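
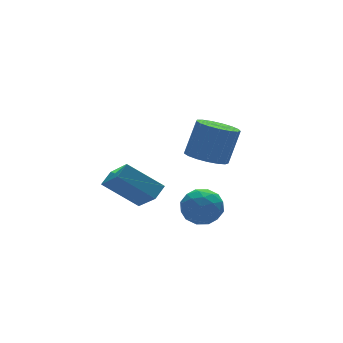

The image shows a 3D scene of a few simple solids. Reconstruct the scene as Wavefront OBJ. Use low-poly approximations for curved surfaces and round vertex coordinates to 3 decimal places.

v 2.955 -2.547 3.179
v 3.536 -1.907 2.835
v 4.225 -1.693 4.396
v 3.645 -2.333 4.741
v 3.179 -1.671 2.96
v 3.869 -1.457 4.522
v 2.772 -1.636 3.136
v 3.461 -1.422 4.697
v 2.406 -1.81 3.321
v 3.096 -1.596 4.882
v 2.166 -2.152 3.474
v 2.856 -1.938 5.035
v 2.107 -2.585 3.559
v 2.797 -2.371 5.12
v 2.242 -3.009 3.558
v 2.932 -2.795 5.119
v 2.541 -3.327 3.469
v 3.23 -3.113 5.031
v 2.934 -3.467 3.315
v 3.624 -3.253 4.876
v 3.332 -3.396 3.129
v 4.022 -3.182 4.69
v 3.644 -3.13 2.955
v 4.334 -2.916 4.516
v 3.798 -2.731 2.832
v 4.488 -2.517 4.393
v 3.759 -2.289 2.789
v 4.449 -2.075 4.35
v 0.75 2.348 -0.283
v 0.791 0.978 0.898
v 1.397 2.699 0.101
v 1.437 1.328 1.282
v 2.003 1.352 -1.482
v 2.043 -0.019 -0.301
v 2.649 1.702 -1.098
v 2.69 0.332 0.083
v 1.551 -3.094 1.285
v 2.023 -2.458 0.767
v 2.657 -4.122 1.033
v 3.129 -3.486 0.515
v 3.048 -3.367 1.45
v 2.364 -2.732 1.606
v 2.316 -3.848 0.194
v 1.632 -3.213 0.35
v 2.496 -2.925 0.092
v 2.948 -2.627 0.868
v 1.732 -3.953 0.932
v 2.184 -3.655 1.708
v 1.689 -2.686 1.048
v 2.991 -3.894 0.752
v 2.943 -3.824 1.302
v 3.22 -3.451 0.997
v 1.89 -2.847 1.541
v 2.168 -2.473 1.236
v 2.77 -3.007 1.638
v 2.512 -4.107 0.564
v 2.79 -3.733 0.259
v 1.46 -3.129 0.803
v 1.737 -2.756 0.498
v 1.91 -3.573 0.162
v 2.245 -2.586 0.347
v 2.895 -3.19 0.199
v 2.417 -3.403 0.01
v 2.015 -3.03 0.102
v 2.511 -2.412 0.803
v 3.161 -3.016 0.655
v 3.114 -2.946 1.205
v 2.712 -2.572 1.296
v 2.789 -2.686 0.407
v 1.519 -3.564 1.145
v 2.169 -4.168 0.997
v 1.968 -4.008 0.504
v 1.566 -3.634 0.595
v 1.785 -3.39 1.601
v 2.435 -3.994 1.453
v 2.665 -3.55 1.698
v 2.263 -3.177 1.79
v 1.891 -3.894 1.393
f 2 1 5
f 2 5 3
f 3 5 6
f 3 6 4
f 5 1 7
f 5 7 6
f 6 7 8
f 6 8 4
f 7 1 9
f 7 9 8
f 8 9 10
f 8 10 4
f 9 1 11
f 9 11 10
f 10 11 12
f 10 12 4
f 11 1 13
f 11 13 12
f 12 13 14
f 12 14 4
f 13 1 15
f 13 15 14
f 14 15 16
f 14 16 4
f 15 1 17
f 15 17 16
f 16 17 18
f 16 18 4
f 17 1 19
f 17 19 18
f 18 19 20
f 18 20 4
f 19 1 21
f 19 21 20
f 20 21 22
f 20 22 4
f 21 1 23
f 21 23 22
f 22 23 24
f 22 24 4
f 23 1 25
f 23 25 24
f 24 25 26
f 24 26 4
f 25 1 27
f 25 27 26
f 26 27 28
f 26 28 4
f 27 1 2
f 27 2 28
f 28 2 3
f 28 3 4
f 30 32 29
f 33 30 29
f 29 32 31
f 31 33 29
f 30 36 32
f 34 30 33
f 34 36 30
f 32 36 31
f 35 33 31
f 31 36 35
f 35 34 33
f 36 34 35
f 37 74 53
f 74 48 77
f 53 77 42
f 74 77 53
f 37 53 49
f 53 42 54
f 49 54 38
f 53 54 49
f 37 49 58
f 49 38 59
f 58 59 44
f 49 59 58
f 37 58 70
f 58 44 73
f 70 73 47
f 58 73 70
f 37 70 74
f 70 47 78
f 74 78 48
f 70 78 74
f 38 54 65
f 54 42 68
f 65 68 46
f 54 68 65
f 42 77 55
f 77 48 76
f 55 76 41
f 77 76 55
f 48 78 75
f 78 47 71
f 75 71 39
f 78 71 75
f 47 73 72
f 73 44 60
f 72 60 43
f 73 60 72
f 44 59 64
f 59 38 61
f 64 61 45
f 59 61 64
f 40 66 52
f 66 46 67
f 52 67 41
f 66 67 52
f 40 52 50
f 52 41 51
f 50 51 39
f 52 51 50
f 40 50 57
f 50 39 56
f 57 56 43
f 50 56 57
f 40 57 62
f 57 43 63
f 62 63 45
f 57 63 62
f 40 62 66
f 62 45 69
f 66 69 46
f 62 69 66
f 41 67 55
f 67 46 68
f 55 68 42
f 67 68 55
f 39 51 75
f 51 41 76
f 75 76 48
f 51 76 75
f 43 56 72
f 56 39 71
f 72 71 47
f 56 71 72
f 45 63 64
f 63 43 60
f 64 60 44
f 63 60 64
f 46 69 65
f 69 45 61
f 65 61 38
f 69 61 65



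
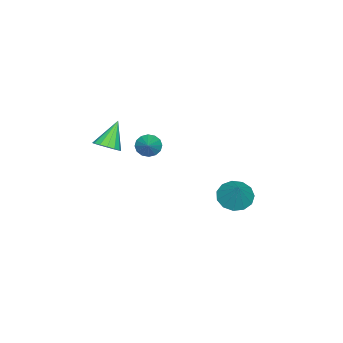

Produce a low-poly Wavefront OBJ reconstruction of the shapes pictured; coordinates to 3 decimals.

v 4.051 -1.346 2.86
v 4.529 -1.062 3.234
v 3.089 -1.254 4.02
v 4.367 -0.797 3.079
v 4.121 -0.68 2.865
v 3.855 -0.741 2.65
v 3.643 -0.964 2.491
v 3.54 -1.29 2.431
v 3.573 -1.63 2.486
v 3.735 -1.895 2.641
v 3.982 -2.012 2.855
v 4.247 -1.951 3.07
v 4.46 -1.728 3.229
v 4.563 -1.402 3.289
v -1.837 2.34 -3.049
v -1.24 1.664 -3.167
v -1.003 2.86 -1.811
v -1.069 2.057 -3.447
v -1.142 2.541 -3.601
v -1.435 2.961 -3.58
v -1.856 3.184 -3.39
v -2.271 3.139 -3.092
v -2.548 2.84 -2.78
v -2.599 2.383 -2.553
v -2.408 1.912 -2.484
v -2.036 1.577 -2.595
v -1.6 1.485 -2.849
v 0.909 -0.836 1.211
v 1.299 -1.242 0.93
v 1.811 -0.424 1.869
v 1.311 -0.973 0.746
v 1.214 -0.667 0.687
v 1.036 -0.406 0.768
v 0.824 -0.261 0.968
v 0.635 -0.269 1.233
v 0.518 -0.429 1.493
v 0.507 -0.698 1.676
v 0.603 -1.004 1.736
v 0.781 -1.265 1.654
v 0.993 -1.411 1.454
v 1.183 -1.402 1.189
f 2 1 4
f 2 4 3
f 4 1 5
f 4 5 3
f 5 1 6
f 5 6 3
f 6 1 7
f 6 7 3
f 7 1 8
f 7 8 3
f 8 1 9
f 8 9 3
f 9 1 10
f 9 10 3
f 10 1 11
f 10 11 3
f 11 1 12
f 11 12 3
f 12 1 13
f 12 13 3
f 13 1 14
f 13 14 3
f 14 1 2
f 14 2 3
f 16 15 18
f 16 18 17
f 18 15 19
f 18 19 17
f 19 15 20
f 19 20 17
f 20 15 21
f 20 21 17
f 21 15 22
f 21 22 17
f 22 15 23
f 22 23 17
f 23 15 24
f 23 24 17
f 24 15 25
f 24 25 17
f 25 15 26
f 25 26 17
f 26 15 27
f 26 27 17
f 27 15 16
f 27 16 17
f 29 28 31
f 29 31 30
f 31 28 32
f 31 32 30
f 32 28 33
f 32 33 30
f 33 28 34
f 33 34 30
f 34 28 35
f 34 35 30
f 35 28 36
f 35 36 30
f 36 28 37
f 36 37 30
f 37 28 38
f 37 38 30
f 38 28 39
f 38 39 30
f 39 28 40
f 39 40 30
f 40 28 41
f 40 41 30
f 41 28 29
f 41 29 30



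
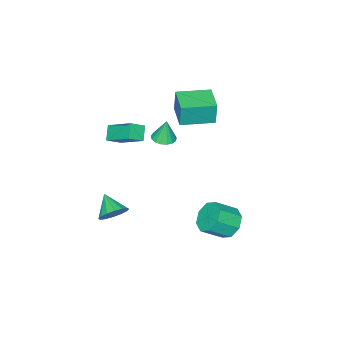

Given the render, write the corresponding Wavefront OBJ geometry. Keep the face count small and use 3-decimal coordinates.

v 0.675 2.03 -2.605
v 1.297 2.635 -2.879
v 2.228 2.035 -2.089
v 1.605 1.43 -1.815
v 0.952 2.846 -2.312
v 1.883 2.246 -1.522
v 0.444 2.579 -1.917
v 1.375 1.979 -1.127
v 0.072 1.991 -1.924
v 1.002 1.391 -1.135
v 0.052 1.425 -2.331
v 0.983 0.825 -1.541
v 0.397 1.214 -2.898
v 1.328 0.614 -2.108
v 0.905 1.481 -3.293
v 1.836 0.881 -2.503
v 1.278 2.069 -3.285
v 2.208 1.469 -2.496
v 3.614 -3.13 3.834
v 3.631 -1.678 4.775
v 2.917 -2.832 3.386
v 2.935 -1.38 4.327
v 4.145 -2.76 3.253
v 4.163 -1.308 4.194
v 3.449 -2.462 2.805
v 3.466 -1.01 3.746
v -0.83 -3.535 -0.106
v -0.462 -3 -0.123
v -0.93 -3.425 1.166
v -0.752 -2.892 -0.155
v -1.06 -2.931 -0.176
v -1.315 -3.109 -0.181
v -1.459 -3.384 -0.168
v -1.46 -3.694 -0.141
v -1.316 -3.968 -0.106
v -1.06 -4.142 -0.071
v -0.752 -4.177 -0.044
v -0.462 -4.066 -0.031
v -0.257 -3.832 -0.035
v -0.182 -3.531 -0.055
v -0.256 -3.231 -0.087
v 3.899 -2.615 -2.453
v 4.596 -2.986 -2.58
v 3.501 -3.605 -1.747
v 4.654 -2.763 -2.236
v 4.51 -2.501 -1.949
v 4.202 -2.27 -1.798
v 3.813 -2.13 -1.822
v 3.447 -2.121 -2.015
v 3.202 -2.244 -2.326
v 3.144 -2.466 -2.67
v 3.288 -2.728 -2.957
v 3.596 -2.96 -3.108
v 3.985 -3.099 -3.084
v 4.351 -3.108 -2.891
v -0.196 -2.293 3.195
v -0.211 -2.217 4.483
v -1.572 -1.199 3.115
v -1.587 -1.122 4.402
v 0.727 -1.138 3.138
v 0.712 -1.061 4.425
v -0.649 -0.043 3.057
v -0.664 0.033 4.345
f 2 1 5
f 2 5 3
f 3 5 6
f 3 6 4
f 5 1 7
f 5 7 6
f 6 7 8
f 6 8 4
f 7 1 9
f 7 9 8
f 8 9 10
f 8 10 4
f 9 1 11
f 9 11 10
f 10 11 12
f 10 12 4
f 11 1 13
f 11 13 12
f 12 13 14
f 12 14 4
f 13 1 15
f 13 15 14
f 14 15 16
f 14 16 4
f 15 1 17
f 15 17 16
f 16 17 18
f 16 18 4
f 17 1 2
f 17 2 18
f 18 2 3
f 18 3 4
f 20 22 19
f 23 20 19
f 19 22 21
f 21 23 19
f 20 26 22
f 24 20 23
f 24 26 20
f 22 26 21
f 25 23 21
f 21 26 25
f 25 24 23
f 26 24 25
f 28 27 30
f 28 30 29
f 30 27 31
f 30 31 29
f 31 27 32
f 31 32 29
f 32 27 33
f 32 33 29
f 33 27 34
f 33 34 29
f 34 27 35
f 34 35 29
f 35 27 36
f 35 36 29
f 36 27 37
f 36 37 29
f 37 27 38
f 37 38 29
f 38 27 39
f 38 39 29
f 39 27 40
f 39 40 29
f 40 27 41
f 40 41 29
f 41 27 28
f 41 28 29
f 43 42 45
f 43 45 44
f 45 42 46
f 45 46 44
f 46 42 47
f 46 47 44
f 47 42 48
f 47 48 44
f 48 42 49
f 48 49 44
f 49 42 50
f 49 50 44
f 50 42 51
f 50 51 44
f 51 42 52
f 51 52 44
f 52 42 53
f 52 53 44
f 53 42 54
f 53 54 44
f 54 42 55
f 54 55 44
f 55 42 43
f 55 43 44
f 57 59 56
f 60 57 56
f 56 59 58
f 58 60 56
f 57 63 59
f 61 57 60
f 61 63 57
f 59 63 58
f 62 60 58
f 58 63 62
f 62 61 60
f 63 61 62



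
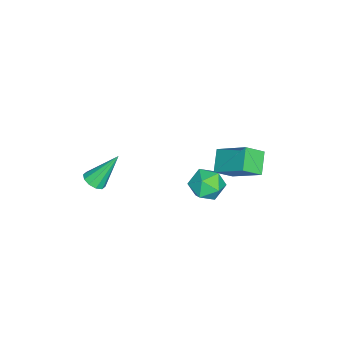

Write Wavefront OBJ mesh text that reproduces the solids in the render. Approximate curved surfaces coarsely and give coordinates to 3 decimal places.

v 3.415 -2.442 2.969
v 3.994 -2.172 3.005
v 2.825 -1.398 4.631
v 3.766 -1.941 2.779
v 3.403 -1.902 2.625
v 3.045 -2.069 2.603
v 2.829 -2.379 2.721
v 2.836 -2.713 2.933
v 3.065 -2.943 3.159
v 3.428 -2.982 3.312
v 3.785 -2.815 3.335
v 4.002 -2.505 3.217
v -0.499 2.531 3.027
v 0.105 4.112 4.218
v -1.113 3.319 2.292
v -0.509 4.9 3.483
v 0.589 2.68 2.277
v 1.193 4.261 3.468
v -0.025 3.468 1.542
v 0.579 5.049 2.733
v 3.367 3.468 3.124
v 3.903 2.871 3.683
v 2.077 3.089 3.957
v 2.613 2.492 4.516
v 2.737 3.461 4.575
v 3.535 3.694 4.06
v 2.445 2.266 3.58
v 3.243 2.499 3.065
v 3.333 2.128 3.965
v 3.514 2.867 4.58
v 2.466 3.093 3.06
v 2.647 3.832 3.675
f 2 1 4
f 2 4 3
f 4 1 5
f 4 5 3
f 5 1 6
f 5 6 3
f 6 1 7
f 6 7 3
f 7 1 8
f 7 8 3
f 8 1 9
f 8 9 3
f 9 1 10
f 9 10 3
f 10 1 11
f 10 11 3
f 11 1 12
f 11 12 3
f 12 1 2
f 12 2 3
f 14 16 13
f 17 14 13
f 13 16 15
f 15 17 13
f 14 20 16
f 18 14 17
f 18 20 14
f 16 20 15
f 19 17 15
f 15 20 19
f 19 18 17
f 20 18 19
f 21 32 26
f 21 26 22
f 21 22 28
f 21 28 31
f 21 31 32
f 22 26 30
f 26 32 25
f 32 31 23
f 31 28 27
f 28 22 29
f 24 30 25
f 24 25 23
f 24 23 27
f 24 27 29
f 24 29 30
f 25 30 26
f 23 25 32
f 27 23 31
f 29 27 28
f 30 29 22



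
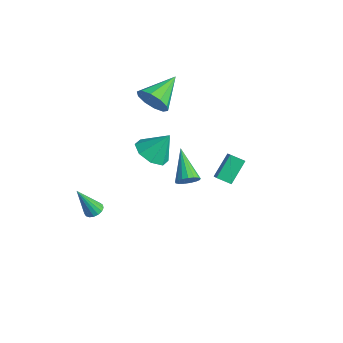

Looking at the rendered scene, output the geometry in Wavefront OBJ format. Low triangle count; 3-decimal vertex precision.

v -2.934 0.224 2.858
v -2.647 0.708 1.996
v -3.586 2.076 3.682
v -3.252 0.526 1.926
v -3.737 0.228 2.213
v -3.914 -0.072 2.746
v -3.717 -0.258 3.321
v -3.221 -0.261 3.72
v -2.615 -0.079 3.79
v -2.131 0.219 3.503
v -1.953 0.519 2.97
v -2.15 0.706 2.394
v -1.878 -0.49 -0.345
v -0.975 -1.095 -0.265
v -1.422 0.37 1.025
v -0.862 -0.413 -0.731
v -1.344 0.225 -0.971
v -2.138 0.444 -0.844
v -2.781 0.116 -0.424
v -2.894 -0.567 0.042
v -2.413 -1.204 0.282
v -1.618 -1.423 0.154
v 2.973 -1.288 1.253
v 3.301 -1.475 1.794
v 1.367 -0.712 2.427
v 3.383 -1.172 1.758
v 3.37 -0.896 1.605
v 3.267 -0.709 1.372
v 3.096 -0.655 1.112
v 2.897 -0.746 0.884
v 2.716 -0.961 0.741
v 2.593 -1.25 0.715
v 2.557 -1.549 0.812
v 2.616 -1.787 1.011
v 2.758 -1.911 1.265
v 2.948 -1.892 1.516
v 3.144 -1.735 1.707
v -3.075 -3.426 -4.781
v -2.741 -3.019 -4.538
v -3.365 -4.274 -2.959
v -2.996 -2.91 -4.528
v -3.269 -2.919 -4.576
v -3.498 -3.045 -4.671
v -3.63 -3.258 -4.791
v -3.635 -3.509 -4.909
v -3.511 -3.741 -4.997
v -3.287 -3.901 -5.036
v -3.015 -3.953 -5.016
v -2.757 -3.883 -4.943
v -2.571 -3.709 -4.832
v -2.501 -3.47 -4.71
v -2.562 -3.221 -4.603
v 0.246 2.259 -2.195
v -0.156 3.395 -1.054
v -0.568 2.619 -2.841
v -0.97 3.756 -1.7
v 0.81 2.844 -2.58
v 0.408 3.981 -1.439
v -0.004 3.205 -3.226
v -0.406 4.341 -2.085
f 2 1 4
f 2 4 3
f 4 1 5
f 4 5 3
f 5 1 6
f 5 6 3
f 6 1 7
f 6 7 3
f 7 1 8
f 7 8 3
f 8 1 9
f 8 9 3
f 9 1 10
f 9 10 3
f 10 1 11
f 10 11 3
f 11 1 12
f 11 12 3
f 12 1 2
f 12 2 3
f 14 13 16
f 14 16 15
f 16 13 17
f 16 17 15
f 17 13 18
f 17 18 15
f 18 13 19
f 18 19 15
f 19 13 20
f 19 20 15
f 20 13 21
f 20 21 15
f 21 13 22
f 21 22 15
f 22 13 14
f 22 14 15
f 24 23 26
f 24 26 25
f 26 23 27
f 26 27 25
f 27 23 28
f 27 28 25
f 28 23 29
f 28 29 25
f 29 23 30
f 29 30 25
f 30 23 31
f 30 31 25
f 31 23 32
f 31 32 25
f 32 23 33
f 32 33 25
f 33 23 34
f 33 34 25
f 34 23 35
f 34 35 25
f 35 23 36
f 35 36 25
f 36 23 37
f 36 37 25
f 37 23 24
f 37 24 25
f 39 38 41
f 39 41 40
f 41 38 42
f 41 42 40
f 42 38 43
f 42 43 40
f 43 38 44
f 43 44 40
f 44 38 45
f 44 45 40
f 45 38 46
f 45 46 40
f 46 38 47
f 46 47 40
f 47 38 48
f 47 48 40
f 48 38 49
f 48 49 40
f 49 38 50
f 49 50 40
f 50 38 51
f 50 51 40
f 51 38 52
f 51 52 40
f 52 38 39
f 52 39 40
f 54 56 53
f 57 54 53
f 53 56 55
f 55 57 53
f 54 60 56
f 58 54 57
f 58 60 54
f 56 60 55
f 59 57 55
f 55 60 59
f 59 58 57
f 60 58 59



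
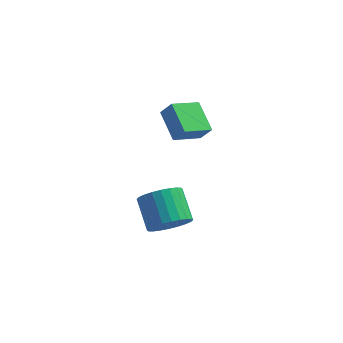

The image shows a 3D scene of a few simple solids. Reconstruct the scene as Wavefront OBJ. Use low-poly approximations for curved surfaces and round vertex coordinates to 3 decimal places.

v 3.585 -3.885 -0.532
v 4.083 -3.145 -1.027
v 3.352 -1.995 -0.043
v 2.855 -2.735 0.452
v 3.749 -3.172 -1.243
v 3.019 -2.023 -0.259
v 3.391 -3.308 -1.35
v 2.66 -2.158 -0.367
v 3.062 -3.531 -1.333
v 2.332 -2.382 -0.35
v 2.813 -3.809 -1.194
v 2.083 -2.66 -0.21
v 2.682 -4.098 -0.954
v 1.951 -2.948 0.03
v 2.688 -4.354 -0.65
v 1.957 -3.205 0.334
v 2.83 -4.539 -0.328
v 2.1 -3.39 0.656
v 3.088 -4.625 -0.037
v 2.357 -3.475 0.947
v 3.421 -4.597 0.179
v 2.691 -3.448 1.163
v 3.78 -4.462 0.287
v 3.049 -3.312 1.27
v 4.108 -4.238 0.27
v 3.378 -3.089 1.253
v 4.357 -3.96 0.13
v 3.627 -2.811 1.114
v 4.489 -3.672 -0.11
v 3.758 -2.522 0.874
v 4.483 -3.415 -0.414
v 3.752 -2.266 0.57
v 4.34 -3.23 -0.736
v 3.61 -2.081 0.248
v 1.849 1.62 2.309
v 2.394 1.507 3.079
v 2.855 2.705 1.755
v 3.401 2.592 2.525
v 2.719 0.408 1.515
v 3.265 0.295 2.285
v 3.726 1.493 0.961
v 4.271 1.38 1.731
f 2 1 5
f 2 5 3
f 3 5 6
f 3 6 4
f 5 1 7
f 5 7 6
f 6 7 8
f 6 8 4
f 7 1 9
f 7 9 8
f 8 9 10
f 8 10 4
f 9 1 11
f 9 11 10
f 10 11 12
f 10 12 4
f 11 1 13
f 11 13 12
f 12 13 14
f 12 14 4
f 13 1 15
f 13 15 14
f 14 15 16
f 14 16 4
f 15 1 17
f 15 17 16
f 16 17 18
f 16 18 4
f 17 1 19
f 17 19 18
f 18 19 20
f 18 20 4
f 19 1 21
f 19 21 20
f 20 21 22
f 20 22 4
f 21 1 23
f 21 23 22
f 22 23 24
f 22 24 4
f 23 1 25
f 23 25 24
f 24 25 26
f 24 26 4
f 25 1 27
f 25 27 26
f 26 27 28
f 26 28 4
f 27 1 29
f 27 29 28
f 28 29 30
f 28 30 4
f 29 1 31
f 29 31 30
f 30 31 32
f 30 32 4
f 31 1 33
f 31 33 32
f 32 33 34
f 32 34 4
f 33 1 2
f 33 2 34
f 34 2 3
f 34 3 4
f 36 38 35
f 39 36 35
f 35 38 37
f 37 39 35
f 36 42 38
f 40 36 39
f 40 42 36
f 38 42 37
f 41 39 37
f 37 42 41
f 41 40 39
f 42 40 41



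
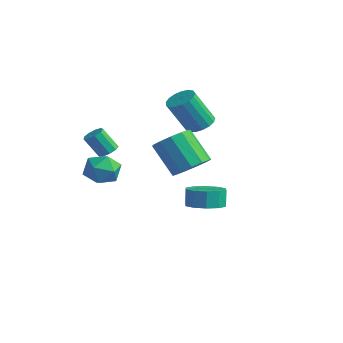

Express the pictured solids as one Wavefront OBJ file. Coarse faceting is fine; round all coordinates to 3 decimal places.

v 0.808 0.335 1.891
v 1.482 0.864 2.516
v 0.166 0.653 4.113
v -0.508 0.125 3.489
v 1.121 1.273 2.273
v -0.194 1.063 3.87
v 0.661 1.385 1.909
v -0.654 1.175 3.506
v 0.248 1.163 1.539
v -1.068 0.953 3.136
v 0.012 0.679 1.281
v -1.304 0.469 2.879
v 0.029 0.085 1.217
v -1.287 -0.125 2.815
v 0.293 -0.429 1.367
v -1.022 -0.639 2.965
v 0.721 -0.701 1.683
v -0.595 -0.911 3.281
v 1.176 -0.643 2.066
v -0.139 -0.854 3.663
v 1.514 -0.276 2.393
v 0.199 -0.486 3.99
v 1.628 0.286 2.561
v 0.313 0.076 4.158
v -2.382 3.879 -3.15
v -1.564 3.25 -2.831
v -1.8 3.471 -1.79
v -2.618 4.101 -2.11
v -1.329 3.87 -2.91
v -1.565 4.091 -1.869
v -1.496 4.493 -3.08
v -1.732 4.714 -2.039
v -2.002 4.882 -3.278
v -2.237 5.103 -2.237
v -2.652 4.888 -3.426
v -2.888 5.109 -2.385
v -3.2 4.509 -3.47
v -3.436 4.73 -2.429
v -3.435 3.889 -3.391
v -3.671 4.11 -2.35
v -3.268 3.266 -3.221
v -3.504 3.487 -2.18
v -2.763 2.877 -3.023
v -2.998 3.098 -1.982
v -2.112 2.871 -2.875
v -2.348 3.092 -1.834
v -3.704 -1.265 1.825
v -3.411 -0.873 2.136
v -3.942 -1.404 3.306
v -4.236 -1.795 2.995
v -3.768 -0.729 2.039
v -4.299 -1.26 3.209
v -4.095 -0.836 1.842
v -4.626 -1.367 3.012
v -4.24 -1.144 1.637
v -4.771 -1.675 2.807
v -4.134 -1.508 1.52
v -4.665 -2.038 2.69
v -3.827 -1.758 1.546
v -4.358 -2.289 2.715
v -3.463 -1.777 1.702
v -3.994 -2.308 2.872
v -3.212 -1.557 1.916
v -3.743 -2.088 3.086
v -3.191 -1.2 2.088
v -3.722 -1.73 3.257
v -4.978 -1.493 0.281
v -4.576 -0.829 1.006
v -3.404 -2.111 -0.026
v -3.002 -1.447 0.699
v -3.619 -2.257 1.004
v -4.592 -1.875 1.193
v -3.388 -1.065 -0.213
v -4.361 -0.683 -0.024
v -3.594 -0.565 0.701
v -3.736 -1.301 1.453
v -4.244 -1.639 -0.473
v -4.386 -2.375 0.279
v -2.906 3.955 2.533
v -2.412 4.508 2.928
v -2.84 3.539 4.822
v -3.334 2.985 4.427
v -2.775 4.681 2.934
v -3.203 3.712 4.828
v -3.168 4.688 2.849
v -3.596 3.718 4.743
v -3.501 4.526 2.691
v -3.928 3.557 4.585
v -3.698 4.234 2.497
v -4.125 3.265 4.391
v -3.713 3.878 2.312
v -4.14 2.909 4.206
v -3.543 3.539 2.177
v -3.971 2.57 4.071
v -3.228 3.296 2.123
v -3.656 2.327 4.017
v -2.839 3.203 2.164
v -3.266 2.234 4.058
v -2.465 3.283 2.289
v -2.893 2.314 4.183
v -2.192 3.516 2.47
v -2.62 2.547 4.364
v -2.083 3.85 2.665
v -2.511 2.881 4.559
v -2.163 4.208 2.831
v -2.59 3.239 4.724
f 2 1 5
f 2 5 3
f 3 5 6
f 3 6 4
f 5 1 7
f 5 7 6
f 6 7 8
f 6 8 4
f 7 1 9
f 7 9 8
f 8 9 10
f 8 10 4
f 9 1 11
f 9 11 10
f 10 11 12
f 10 12 4
f 11 1 13
f 11 13 12
f 12 13 14
f 12 14 4
f 13 1 15
f 13 15 14
f 14 15 16
f 14 16 4
f 15 1 17
f 15 17 16
f 16 17 18
f 16 18 4
f 17 1 19
f 17 19 18
f 18 19 20
f 18 20 4
f 19 1 21
f 19 21 20
f 20 21 22
f 20 22 4
f 21 1 23
f 21 23 22
f 22 23 24
f 22 24 4
f 23 1 2
f 23 2 24
f 24 2 3
f 24 3 4
f 26 25 29
f 26 29 27
f 27 29 30
f 27 30 28
f 29 25 31
f 29 31 30
f 30 31 32
f 30 32 28
f 31 25 33
f 31 33 32
f 32 33 34
f 32 34 28
f 33 25 35
f 33 35 34
f 34 35 36
f 34 36 28
f 35 25 37
f 35 37 36
f 36 37 38
f 36 38 28
f 37 25 39
f 37 39 38
f 38 39 40
f 38 40 28
f 39 25 41
f 39 41 40
f 40 41 42
f 40 42 28
f 41 25 43
f 41 43 42
f 42 43 44
f 42 44 28
f 43 25 45
f 43 45 44
f 44 45 46
f 44 46 28
f 45 25 26
f 45 26 46
f 46 26 27
f 46 27 28
f 48 47 51
f 48 51 49
f 49 51 52
f 49 52 50
f 51 47 53
f 51 53 52
f 52 53 54
f 52 54 50
f 53 47 55
f 53 55 54
f 54 55 56
f 54 56 50
f 55 47 57
f 55 57 56
f 56 57 58
f 56 58 50
f 57 47 59
f 57 59 58
f 58 59 60
f 58 60 50
f 59 47 61
f 59 61 60
f 60 61 62
f 60 62 50
f 61 47 63
f 61 63 62
f 62 63 64
f 62 64 50
f 63 47 65
f 63 65 64
f 64 65 66
f 64 66 50
f 65 47 48
f 65 48 66
f 66 48 49
f 66 49 50
f 67 78 72
f 67 72 68
f 67 68 74
f 67 74 77
f 67 77 78
f 68 72 76
f 72 78 71
f 78 77 69
f 77 74 73
f 74 68 75
f 70 76 71
f 70 71 69
f 70 69 73
f 70 73 75
f 70 75 76
f 71 76 72
f 69 71 78
f 73 69 77
f 75 73 74
f 76 75 68
f 80 79 83
f 80 83 81
f 81 83 84
f 81 84 82
f 83 79 85
f 83 85 84
f 84 85 86
f 84 86 82
f 85 79 87
f 85 87 86
f 86 87 88
f 86 88 82
f 87 79 89
f 87 89 88
f 88 89 90
f 88 90 82
f 89 79 91
f 89 91 90
f 90 91 92
f 90 92 82
f 91 79 93
f 91 93 92
f 92 93 94
f 92 94 82
f 93 79 95
f 93 95 94
f 94 95 96
f 94 96 82
f 95 79 97
f 95 97 96
f 96 97 98
f 96 98 82
f 97 79 99
f 97 99 98
f 98 99 100
f 98 100 82
f 99 79 101
f 99 101 100
f 100 101 102
f 100 102 82
f 101 79 103
f 101 103 102
f 102 103 104
f 102 104 82
f 103 79 105
f 103 105 104
f 104 105 106
f 104 106 82
f 105 79 80
f 105 80 106
f 106 80 81
f 106 81 82



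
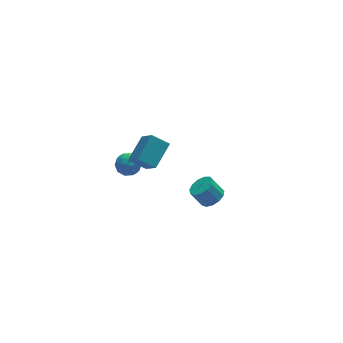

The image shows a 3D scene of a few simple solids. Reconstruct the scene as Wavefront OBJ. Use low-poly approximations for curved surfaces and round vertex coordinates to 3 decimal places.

v -2.908 1.65 -0.577
v -2.208 2.002 -0.734
v -2.312 0.818 0.214
v -1.612 1.17 0.057
v -2.168 1.558 0.48
v -2.537 2.072 -0.009
v -1.983 0.748 -0.511
v -2.352 1.262 -1
v -1.637 1.444 -0.693
v -1.751 1.945 -0.081
v -2.769 0.875 -0.439
v -2.883 1.376 0.173
v -2.61 1.899 -0.725
v -1.91 0.921 0.205
v -2.237 1.149 0.454
v -1.825 1.356 0.361
v -2.803 1.94 -0.299
v -2.392 2.147 -0.391
v -2.369 1.886 0.322
v -2.128 0.673 -0.129
v -1.717 0.88 -0.221
v -2.695 1.464 -0.881
v -2.283 1.671 -0.974
v -2.151 0.934 -0.842
v -1.863 1.778 -0.793
v -1.513 1.289 -0.328
v -1.731 1.041 -0.662
v -1.947 1.343 -0.949
v -1.93 2.072 -0.434
v -1.58 1.584 0.031
v -1.907 1.812 0.28
v -2.123 2.114 -0.007
v -1.594 1.745 -0.409
v -2.94 1.236 -0.551
v -2.59 0.748 -0.086
v -2.397 0.706 -0.513
v -2.613 1.008 -0.8
v -3.007 1.531 -0.192
v -2.657 1.042 0.273
v -2.573 1.477 0.429
v -2.789 1.779 0.142
v -2.926 1.075 -0.111
v -2.034 -2.839 3.815
v -2.879 -2.322 4.379
v -2.18 -1.578 2.441
v -3.025 -1.061 3.005
v -0.915 -1.859 4.595
v -1.76 -1.342 5.159
v -1.061 -0.598 3.221
v -1.906 -0.081 3.785
v 2.257 -0.037 -3.63
v 2.935 -0.082 -3.208
v 2.361 0.292 -2.247
v 1.683 0.337 -2.67
v 2.919 0.335 -3.38
v 2.346 0.709 -2.419
v 2.693 0.633 -3.631
v 2.12 1.007 -2.67
v 2.329 0.719 -3.882
v 1.755 1.093 -2.921
v 1.942 0.565 -4.053
v 1.368 0.939 -3.092
v 1.654 0.219 -4.09
v 1.081 0.593 -3.129
v 1.558 -0.207 -3.981
v 0.985 0.167 -3.02
v 1.684 -0.58 -3.761
v 1.11 -0.206 -2.8
v 1.992 -0.78 -3.5
v 1.418 -0.406 -2.539
v 2.384 -0.745 -3.28
v 1.81 -0.371 -2.319
v 2.735 -0.484 -3.171
v 2.161 -0.11 -2.21
f 1 38 17
f 38 12 41
f 17 41 6
f 38 41 17
f 1 17 13
f 17 6 18
f 13 18 2
f 17 18 13
f 1 13 22
f 13 2 23
f 22 23 8
f 13 23 22
f 1 22 34
f 22 8 37
f 34 37 11
f 22 37 34
f 1 34 38
f 34 11 42
f 38 42 12
f 34 42 38
f 2 18 29
f 18 6 32
f 29 32 10
f 18 32 29
f 6 41 19
f 41 12 40
f 19 40 5
f 41 40 19
f 12 42 39
f 42 11 35
f 39 35 3
f 42 35 39
f 11 37 36
f 37 8 24
f 36 24 7
f 37 24 36
f 8 23 28
f 23 2 25
f 28 25 9
f 23 25 28
f 4 30 16
f 30 10 31
f 16 31 5
f 30 31 16
f 4 16 14
f 16 5 15
f 14 15 3
f 16 15 14
f 4 14 21
f 14 3 20
f 21 20 7
f 14 20 21
f 4 21 26
f 21 7 27
f 26 27 9
f 21 27 26
f 4 26 30
f 26 9 33
f 30 33 10
f 26 33 30
f 5 31 19
f 31 10 32
f 19 32 6
f 31 32 19
f 3 15 39
f 15 5 40
f 39 40 12
f 15 40 39
f 7 20 36
f 20 3 35
f 36 35 11
f 20 35 36
f 9 27 28
f 27 7 24
f 28 24 8
f 27 24 28
f 10 33 29
f 33 9 25
f 29 25 2
f 33 25 29
f 44 46 43
f 47 44 43
f 43 46 45
f 45 47 43
f 44 50 46
f 48 44 47
f 48 50 44
f 46 50 45
f 49 47 45
f 45 50 49
f 49 48 47
f 50 48 49
f 52 51 55
f 52 55 53
f 53 55 56
f 53 56 54
f 55 51 57
f 55 57 56
f 56 57 58
f 56 58 54
f 57 51 59
f 57 59 58
f 58 59 60
f 58 60 54
f 59 51 61
f 59 61 60
f 60 61 62
f 60 62 54
f 61 51 63
f 61 63 62
f 62 63 64
f 62 64 54
f 63 51 65
f 63 65 64
f 64 65 66
f 64 66 54
f 65 51 67
f 65 67 66
f 66 67 68
f 66 68 54
f 67 51 69
f 67 69 68
f 68 69 70
f 68 70 54
f 69 51 71
f 69 71 70
f 70 71 72
f 70 72 54
f 71 51 73
f 71 73 72
f 72 73 74
f 72 74 54
f 73 51 52
f 73 52 74
f 74 52 53
f 74 53 54



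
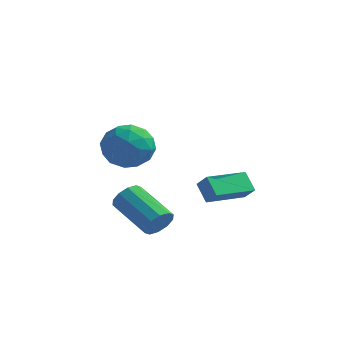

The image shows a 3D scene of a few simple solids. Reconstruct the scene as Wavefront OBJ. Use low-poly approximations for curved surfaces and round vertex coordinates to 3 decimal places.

v 3.145 -0.151 -3.698
v 2.548 0.215 -2.97
v 3.972 1.518 -3.86
v 3.375 1.885 -3.133
v 3.685 -0.365 -3.147
v 3.088 0.002 -2.42
v 4.512 1.305 -3.31
v 3.915 1.671 -2.582
v 3.078 -3.764 -3.486
v 3.285 -4.07 -2.915
v 1.628 -3.522 -2.022
v 1.422 -3.216 -2.594
v 3.421 -3.673 -2.906
v 1.765 -3.124 -2.014
v 3.427 -3.31 -3.119
v 1.77 -2.762 -2.226
v 3.299 -3.121 -3.472
v 1.643 -2.573 -2.579
v 3.087 -3.178 -3.83
v 1.431 -2.629 -2.938
v 2.872 -3.458 -4.058
v 1.215 -2.91 -3.165
v 2.735 -3.856 -4.066
v 1.079 -3.307 -3.174
v 2.73 -4.218 -3.854
v 1.073 -3.67 -2.961
v 2.857 -4.407 -3.501
v 1.201 -3.859 -2.608
v 3.069 -4.351 -3.142
v 1.413 -3.802 -2.25
v 1.487 -2.077 0.197
v 2.334 -2.629 -0.219
v 0.466 -3.511 0.019
v 1.313 -4.063 -0.397
v 1.313 -3.777 0.658
v 1.944 -2.89 0.768
v 0.856 -3.25 -0.968
v 1.487 -2.363 -0.858
v 1.944 -3.353 -0.94
v 2.227 -3.679 0.065
v 0.573 -2.461 -0.265
v 0.856 -2.787 0.74
v 2 -2.227 0.005
v 0.8 -3.913 -0.205
v 0.8 -3.745 0.416
v 1.298 -4.069 0.171
v 1.771 -2.381 0.585
v 2.269 -2.705 0.34
v 1.669 -3.38 0.856
v 0.531 -3.435 -0.54
v 1.029 -3.759 -0.785
v 1.502 -2.071 -0.371
v 2 -2.395 -0.616
v 1.131 -2.76 -1.056
v 2.269 -2.977 -0.664
v 1.669 -3.82 -0.768
v 1.4 -3.342 -1.104
v 1.771 -2.821 -1.039
v 2.435 -3.169 -0.073
v 1.835 -4.012 -0.178
v 1.835 -3.843 0.443
v 2.206 -3.322 0.507
v 2.206 -3.595 -0.496
v 0.965 -2.128 -0.022
v 0.365 -2.971 -0.127
v 0.594 -2.818 -0.707
v 0.965 -2.297 -0.643
v 1.131 -2.32 0.568
v 0.531 -3.163 0.464
v 1.029 -3.319 0.839
v 1.4 -2.798 0.904
v 0.594 -2.545 0.296
f 2 4 1
f 5 2 1
f 1 4 3
f 3 5 1
f 2 8 4
f 6 2 5
f 6 8 2
f 4 8 3
f 7 5 3
f 3 8 7
f 7 6 5
f 8 6 7
f 10 9 13
f 10 13 11
f 11 13 14
f 11 14 12
f 13 9 15
f 13 15 14
f 14 15 16
f 14 16 12
f 15 9 17
f 15 17 16
f 16 17 18
f 16 18 12
f 17 9 19
f 17 19 18
f 18 19 20
f 18 20 12
f 19 9 21
f 19 21 20
f 20 21 22
f 20 22 12
f 21 9 23
f 21 23 22
f 22 23 24
f 22 24 12
f 23 9 25
f 23 25 24
f 24 25 26
f 24 26 12
f 25 9 27
f 25 27 26
f 26 27 28
f 26 28 12
f 27 9 29
f 27 29 28
f 28 29 30
f 28 30 12
f 29 9 10
f 29 10 30
f 30 10 11
f 30 11 12
f 31 68 47
f 68 42 71
f 47 71 36
f 68 71 47
f 31 47 43
f 47 36 48
f 43 48 32
f 47 48 43
f 31 43 52
f 43 32 53
f 52 53 38
f 43 53 52
f 31 52 64
f 52 38 67
f 64 67 41
f 52 67 64
f 31 64 68
f 64 41 72
f 68 72 42
f 64 72 68
f 32 48 59
f 48 36 62
f 59 62 40
f 48 62 59
f 36 71 49
f 71 42 70
f 49 70 35
f 71 70 49
f 42 72 69
f 72 41 65
f 69 65 33
f 72 65 69
f 41 67 66
f 67 38 54
f 66 54 37
f 67 54 66
f 38 53 58
f 53 32 55
f 58 55 39
f 53 55 58
f 34 60 46
f 60 40 61
f 46 61 35
f 60 61 46
f 34 46 44
f 46 35 45
f 44 45 33
f 46 45 44
f 34 44 51
f 44 33 50
f 51 50 37
f 44 50 51
f 34 51 56
f 51 37 57
f 56 57 39
f 51 57 56
f 34 56 60
f 56 39 63
f 60 63 40
f 56 63 60
f 35 61 49
f 61 40 62
f 49 62 36
f 61 62 49
f 33 45 69
f 45 35 70
f 69 70 42
f 45 70 69
f 37 50 66
f 50 33 65
f 66 65 41
f 50 65 66
f 39 57 58
f 57 37 54
f 58 54 38
f 57 54 58
f 40 63 59
f 63 39 55
f 59 55 32
f 63 55 59



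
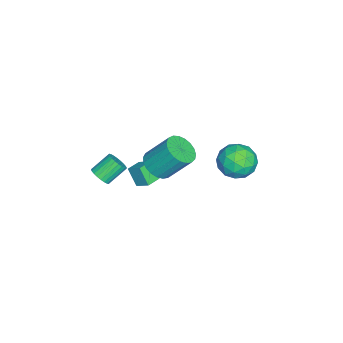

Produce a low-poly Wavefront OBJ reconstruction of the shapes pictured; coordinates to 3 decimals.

v -2.351 4.715 2.96
v -1.738 4.241 2.235
v -2.802 3.179 3.585
v -2.189 2.705 2.86
v -1.745 3.262 3.647
v -1.466 4.211 3.261
v -3.074 3.209 2.559
v -2.795 4.158 2.173
v -2.184 3.309 1.987
v -1.363 3.342 2.659
v -3.177 4.078 3.161
v -2.356 4.111 3.833
v -2.005 4.613 2.543
v -2.535 2.807 3.277
v -2.274 3.135 3.74
v -1.914 2.856 3.314
v -1.845 4.596 3.146
v -1.485 4.316 2.72
v -1.489 3.741 3.55
v -3.055 3.104 3.1
v -2.695 2.824 2.674
v -2.626 4.564 2.506
v -2.266 4.285 2.08
v -3.051 3.679 2.27
v -1.907 3.786 1.971
v -2.172 2.884 2.338
v -2.692 3.18 2.161
v -2.528 3.738 1.934
v -1.424 3.806 2.366
v -1.689 2.903 2.733
v -1.428 3.23 3.196
v -1.265 3.788 2.969
v -1.687 3.258 2.22
v -2.851 4.517 3.087
v -3.116 3.614 3.454
v -3.275 3.632 2.851
v -3.112 4.19 2.624
v -2.368 4.536 3.482
v -2.633 3.634 3.849
v -2.012 3.682 3.886
v -1.848 4.24 3.659
v -2.853 4.162 3.6
v -2.417 -0.256 1.542
v -1.544 -0.069 1.431
v -1.609 1.103 2.887
v -2.483 0.916 2.998
v -1.707 0.19 1.215
v -1.773 1.362 2.671
v -1.993 0.371 1.056
v -2.058 1.543 2.512
v -2.352 0.445 0.981
v -2.418 1.617 2.437
v -2.723 0.397 1.003
v -2.788 1.569 2.459
v -3.04 0.236 1.118
v -3.106 1.408 2.574
v -3.25 -0.01 1.307
v -3.316 1.162 2.762
v -3.316 -0.298 1.536
v -3.382 0.874 2.992
v -3.227 -0.58 1.766
v -3.292 0.593 3.222
v -2.997 -0.805 1.958
v -3.063 0.367 3.413
v -2.667 -0.935 2.078
v -2.733 0.237 3.533
v -2.294 -0.948 2.105
v -2.36 0.224 3.56
v -1.943 -0.841 2.035
v -2.008 0.331 3.49
v -1.673 -0.633 1.879
v -1.738 0.539 3.335
v -1.532 -0.36 1.666
v -1.597 0.812 3.121
v -1.638 -2.963 0.714
v -1.181 -2.974 1.118
v -1.844 -2.248 1.889
v -2.302 -2.237 1.486
v -1.123 -2.783 0.988
v -1.787 -2.057 1.759
v -1.144 -2.62 0.816
v -1.808 -1.894 1.587
v -1.24 -2.509 0.629
v -1.904 -1.783 1.4
v -1.397 -2.467 0.455
v -2.061 -1.741 1.226
v -1.59 -2.5 0.32
v -2.254 -1.774 1.091
v -1.791 -2.604 0.245
v -2.455 -1.878 1.017
v -1.968 -2.763 0.242
v -2.632 -2.037 1.013
v -2.096 -2.952 0.311
v -2.759 -2.226 1.082
v -2.153 -3.143 0.441
v -2.817 -2.417 1.212
v -2.132 -3.306 0.613
v -2.796 -2.58 1.384
v -2.036 -3.417 0.8
v -2.7 -2.691 1.571
v -1.879 -3.459 0.974
v -2.543 -2.733 1.745
v -1.686 -3.426 1.109
v -2.35 -2.7 1.88
v -1.485 -3.322 1.183
v -2.149 -2.596 1.955
v -1.308 -3.163 1.187
v -1.972 -2.437 1.958
v -4.046 -1.645 -0.073
v -3.762 -0.954 0.41
v -3.702 -1.12 -1.025
v -3.418 -0.429 -0.542
v -3.282 -2.011 0.002
v -2.998 -1.32 0.485
v -2.938 -1.486 -0.95
v -2.654 -0.795 -0.467
f 1 38 17
f 38 12 41
f 17 41 6
f 38 41 17
f 1 17 13
f 17 6 18
f 13 18 2
f 17 18 13
f 1 13 22
f 13 2 23
f 22 23 8
f 13 23 22
f 1 22 34
f 22 8 37
f 34 37 11
f 22 37 34
f 1 34 38
f 34 11 42
f 38 42 12
f 34 42 38
f 2 18 29
f 18 6 32
f 29 32 10
f 18 32 29
f 6 41 19
f 41 12 40
f 19 40 5
f 41 40 19
f 12 42 39
f 42 11 35
f 39 35 3
f 42 35 39
f 11 37 36
f 37 8 24
f 36 24 7
f 37 24 36
f 8 23 28
f 23 2 25
f 28 25 9
f 23 25 28
f 4 30 16
f 30 10 31
f 16 31 5
f 30 31 16
f 4 16 14
f 16 5 15
f 14 15 3
f 16 15 14
f 4 14 21
f 14 3 20
f 21 20 7
f 14 20 21
f 4 21 26
f 21 7 27
f 26 27 9
f 21 27 26
f 4 26 30
f 26 9 33
f 30 33 10
f 26 33 30
f 5 31 19
f 31 10 32
f 19 32 6
f 31 32 19
f 3 15 39
f 15 5 40
f 39 40 12
f 15 40 39
f 7 20 36
f 20 3 35
f 36 35 11
f 20 35 36
f 9 27 28
f 27 7 24
f 28 24 8
f 27 24 28
f 10 33 29
f 33 9 25
f 29 25 2
f 33 25 29
f 44 43 47
f 44 47 45
f 45 47 48
f 45 48 46
f 47 43 49
f 47 49 48
f 48 49 50
f 48 50 46
f 49 43 51
f 49 51 50
f 50 51 52
f 50 52 46
f 51 43 53
f 51 53 52
f 52 53 54
f 52 54 46
f 53 43 55
f 53 55 54
f 54 55 56
f 54 56 46
f 55 43 57
f 55 57 56
f 56 57 58
f 56 58 46
f 57 43 59
f 57 59 58
f 58 59 60
f 58 60 46
f 59 43 61
f 59 61 60
f 60 61 62
f 60 62 46
f 61 43 63
f 61 63 62
f 62 63 64
f 62 64 46
f 63 43 65
f 63 65 64
f 64 65 66
f 64 66 46
f 65 43 67
f 65 67 66
f 66 67 68
f 66 68 46
f 67 43 69
f 67 69 68
f 68 69 70
f 68 70 46
f 69 43 71
f 69 71 70
f 70 71 72
f 70 72 46
f 71 43 73
f 71 73 72
f 72 73 74
f 72 74 46
f 73 43 44
f 73 44 74
f 74 44 45
f 74 45 46
f 76 75 79
f 76 79 77
f 77 79 80
f 77 80 78
f 79 75 81
f 79 81 80
f 80 81 82
f 80 82 78
f 81 75 83
f 81 83 82
f 82 83 84
f 82 84 78
f 83 75 85
f 83 85 84
f 84 85 86
f 84 86 78
f 85 75 87
f 85 87 86
f 86 87 88
f 86 88 78
f 87 75 89
f 87 89 88
f 88 89 90
f 88 90 78
f 89 75 91
f 89 91 90
f 90 91 92
f 90 92 78
f 91 75 93
f 91 93 92
f 92 93 94
f 92 94 78
f 93 75 95
f 93 95 94
f 94 95 96
f 94 96 78
f 95 75 97
f 95 97 96
f 96 97 98
f 96 98 78
f 97 75 99
f 97 99 98
f 98 99 100
f 98 100 78
f 99 75 101
f 99 101 100
f 100 101 102
f 100 102 78
f 101 75 103
f 101 103 102
f 102 103 104
f 102 104 78
f 103 75 105
f 103 105 104
f 104 105 106
f 104 106 78
f 105 75 107
f 105 107 106
f 106 107 108
f 106 108 78
f 107 75 76
f 107 76 108
f 108 76 77
f 108 77 78
f 110 112 109
f 113 110 109
f 109 112 111
f 111 113 109
f 110 116 112
f 114 110 113
f 114 116 110
f 112 116 111
f 115 113 111
f 111 116 115
f 115 114 113
f 116 114 115



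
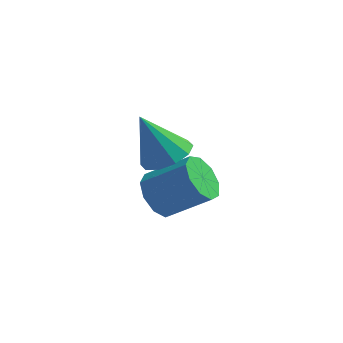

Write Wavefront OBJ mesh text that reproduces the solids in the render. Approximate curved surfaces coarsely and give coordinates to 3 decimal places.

v 1.456 -1.074 -4.508
v 1.884 -1.684 -5.011
v 3.312 -1.537 -3.976
v 2.884 -0.926 -3.472
v 1.987 -1.119 -5.233
v 3.415 -0.972 -4.198
v 1.841 -0.533 -5.115
v 3.269 -0.385 -4.08
v 1.515 -0.2 -4.713
v 2.943 -0.052 -3.678
v 1.161 -0.275 -4.215
v 2.589 -0.128 -3.18
v 0.946 -0.725 -3.854
v 2.374 -0.577 -2.818
v 0.969 -1.337 -3.798
v 2.397 -1.19 -2.763
v 1.22 -1.827 -4.075
v 2.648 -1.679 -3.039
v 1.582 -1.964 -4.554
v 3.009 -1.816 -3.519
v 2.048 -2.096 -1.708
v 2.515 -2.817 -1.479
v 1.212 -2.124 -0.092
v 2.801 -2.374 -1.324
v 2.799 -1.824 -1.315
v 2.51 -1.378 -1.457
v 2.044 -1.206 -1.694
v 1.58 -1.374 -1.937
v 1.295 -1.817 -2.093
v 1.297 -2.367 -2.101
v 1.586 -2.814 -1.96
v 2.051 -2.985 -1.722
f 2 1 5
f 2 5 3
f 3 5 6
f 3 6 4
f 5 1 7
f 5 7 6
f 6 7 8
f 6 8 4
f 7 1 9
f 7 9 8
f 8 9 10
f 8 10 4
f 9 1 11
f 9 11 10
f 10 11 12
f 10 12 4
f 11 1 13
f 11 13 12
f 12 13 14
f 12 14 4
f 13 1 15
f 13 15 14
f 14 15 16
f 14 16 4
f 15 1 17
f 15 17 16
f 16 17 18
f 16 18 4
f 17 1 19
f 17 19 18
f 18 19 20
f 18 20 4
f 19 1 2
f 19 2 20
f 20 2 3
f 20 3 4
f 22 21 24
f 22 24 23
f 24 21 25
f 24 25 23
f 25 21 26
f 25 26 23
f 26 21 27
f 26 27 23
f 27 21 28
f 27 28 23
f 28 21 29
f 28 29 23
f 29 21 30
f 29 30 23
f 30 21 31
f 30 31 23
f 31 21 32
f 31 32 23
f 32 21 22
f 32 22 23



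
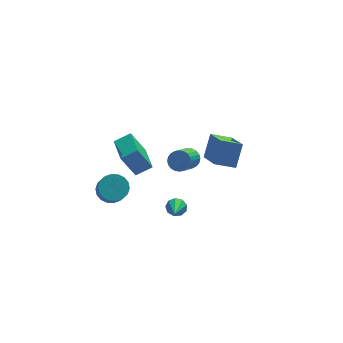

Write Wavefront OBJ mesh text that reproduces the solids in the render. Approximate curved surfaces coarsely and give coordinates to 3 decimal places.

v -1.901 2.228 0.008
v -2.669 2.401 1.593
v -1.815 3.89 -0.132
v -2.583 4.063 1.454
v -0.957 2.217 0.466
v -1.725 2.39 2.052
v -0.871 3.879 0.327
v -1.639 4.052 1.912
v 3.822 4.123 -2.393
v 3.848 2.372 -1.271
v 2.642 4.392 -1.946
v 2.668 2.64 -0.824
v 4.452 4.9 -1.196
v 4.478 3.148 -0.074
v 3.272 5.168 -0.749
v 3.298 3.417 0.373
v -3.586 1.033 0.48
v -2.966 0.58 0.163
v -2.995 -0.145 1.143
v -3.614 0.307 1.46
v -2.788 0.838 0.359
v -2.817 0.112 1.339
v -2.768 1.134 0.579
v -2.796 0.408 1.559
v -2.91 1.41 0.779
v -2.938 0.684 1.759
v -3.185 1.611 0.92
v -3.214 0.886 1.9
v -3.54 1.698 0.974
v -3.569 0.972 1.954
v -3.904 1.653 0.93
v -3.933 0.927 1.91
v -4.205 1.485 0.797
v -4.234 0.76 1.777
v -4.383 1.228 0.601
v -4.412 0.502 1.581
v -4.404 0.932 0.381
v -4.432 0.206 1.361
v -4.262 0.656 0.181
v -4.29 -0.07 1.161
v -3.986 0.454 0.04
v -4.015 -0.271 1.02
v -3.631 0.368 -0.014
v -3.66 -0.358 0.966
v -3.267 0.413 0.03
v -3.296 -0.313 1.01
v -0.883 -1.913 1.151
v -0.511 -1.799 1.567
v -1.297 -2.967 1.809
v -0.85 -1.621 1.639
v -1.205 -1.579 1.483
v -1.409 -1.694 1.171
v -1.367 -1.911 0.85
v -1.099 -2.129 0.669
v -0.73 -2.246 0.714
v -0.432 -2.207 0.964
v -0.346 -2.03 1.3
v 0.305 -0.197 3.341
v 0.627 0.065 3.814
v -0.242 -1.101 5.052
v -0.565 -1.363 4.579
v 0.427 0.208 3.808
v -0.442 -0.958 5.046
v 0.208 0.288 3.73
v -0.661 -0.877 4.969
v 0.004 0.296 3.594
v -0.865 -0.87 4.832
v -0.154 0.228 3.419
v -1.023 -0.938 4.657
v -0.243 0.095 3.231
v -1.112 -1.071 4.47
v -0.248 -0.082 3.061
v -1.117 -1.248 4.299
v -0.169 -0.277 2.933
v -1.038 -1.442 4.172
v -0.018 -0.459 2.868
v -0.887 -1.625 4.106
v 0.182 -0.602 2.874
v -0.687 -1.768 4.112
v 0.401 -0.683 2.951
v -0.468 -1.848 4.19
v 0.605 -0.69 3.088
v -0.264 -1.856 4.326
v 0.763 -0.622 3.263
v -0.106 -1.788 4.501
v 0.852 -0.489 3.45
v -0.017 -1.655 4.689
v 0.857 -0.312 3.621
v -0.012 -1.478 4.859
v 0.778 -0.118 3.748
v -0.091 -1.283 4.987
f 2 4 1
f 5 2 1
f 1 4 3
f 3 5 1
f 2 8 4
f 6 2 5
f 6 8 2
f 4 8 3
f 7 5 3
f 3 8 7
f 7 6 5
f 8 6 7
f 10 12 9
f 13 10 9
f 9 12 11
f 11 13 9
f 10 16 12
f 14 10 13
f 14 16 10
f 12 16 11
f 15 13 11
f 11 16 15
f 15 14 13
f 16 14 15
f 18 17 21
f 18 21 19
f 19 21 22
f 19 22 20
f 21 17 23
f 21 23 22
f 22 23 24
f 22 24 20
f 23 17 25
f 23 25 24
f 24 25 26
f 24 26 20
f 25 17 27
f 25 27 26
f 26 27 28
f 26 28 20
f 27 17 29
f 27 29 28
f 28 29 30
f 28 30 20
f 29 17 31
f 29 31 30
f 30 31 32
f 30 32 20
f 31 17 33
f 31 33 32
f 32 33 34
f 32 34 20
f 33 17 35
f 33 35 34
f 34 35 36
f 34 36 20
f 35 17 37
f 35 37 36
f 36 37 38
f 36 38 20
f 37 17 39
f 37 39 38
f 38 39 40
f 38 40 20
f 39 17 41
f 39 41 40
f 40 41 42
f 40 42 20
f 41 17 43
f 41 43 42
f 42 43 44
f 42 44 20
f 43 17 45
f 43 45 44
f 44 45 46
f 44 46 20
f 45 17 18
f 45 18 46
f 46 18 19
f 46 19 20
f 48 47 50
f 48 50 49
f 50 47 51
f 50 51 49
f 51 47 52
f 51 52 49
f 52 47 53
f 52 53 49
f 53 47 54
f 53 54 49
f 54 47 55
f 54 55 49
f 55 47 56
f 55 56 49
f 56 47 57
f 56 57 49
f 57 47 48
f 57 48 49
f 59 58 62
f 59 62 60
f 60 62 63
f 60 63 61
f 62 58 64
f 62 64 63
f 63 64 65
f 63 65 61
f 64 58 66
f 64 66 65
f 65 66 67
f 65 67 61
f 66 58 68
f 66 68 67
f 67 68 69
f 67 69 61
f 68 58 70
f 68 70 69
f 69 70 71
f 69 71 61
f 70 58 72
f 70 72 71
f 71 72 73
f 71 73 61
f 72 58 74
f 72 74 73
f 73 74 75
f 73 75 61
f 74 58 76
f 74 76 75
f 75 76 77
f 75 77 61
f 76 58 78
f 76 78 77
f 77 78 79
f 77 79 61
f 78 58 80
f 78 80 79
f 79 80 81
f 79 81 61
f 80 58 82
f 80 82 81
f 81 82 83
f 81 83 61
f 82 58 84
f 82 84 83
f 83 84 85
f 83 85 61
f 84 58 86
f 84 86 85
f 85 86 87
f 85 87 61
f 86 58 88
f 86 88 87
f 87 88 89
f 87 89 61
f 88 58 90
f 88 90 89
f 89 90 91
f 89 91 61
f 90 58 59
f 90 59 91
f 91 59 60
f 91 60 61



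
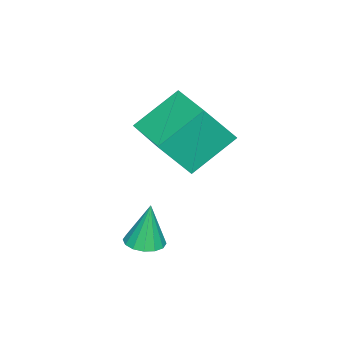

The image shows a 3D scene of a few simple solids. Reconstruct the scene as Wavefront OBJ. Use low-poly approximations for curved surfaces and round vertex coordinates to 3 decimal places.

v 0.103 3.424 -4.225
v 0.545 3.087 -4.157
v -0.003 3.556 -2.875
v 0.656 3.354 -4.175
v 0.619 3.64 -4.206
v 0.443 3.868 -4.242
v 0.176 3.977 -4.273
v -0.11 3.937 -4.292
v -0.34 3.76 -4.292
v -0.451 3.493 -4.275
v -0.414 3.207 -4.244
v -0.238 2.979 -4.207
v 0.029 2.871 -4.176
v 0.316 2.91 -4.158
v -2.14 3.028 -2.263
v -3.158 3.856 -1.279
v -1.111 4.198 -2.183
v -2.129 5.026 -1.199
v -1.491 2.374 -1.041
v -2.509 3.202 -0.057
v -0.462 3.544 -0.961
v -1.48 4.372 0.023
f 2 1 4
f 2 4 3
f 4 1 5
f 4 5 3
f 5 1 6
f 5 6 3
f 6 1 7
f 6 7 3
f 7 1 8
f 7 8 3
f 8 1 9
f 8 9 3
f 9 1 10
f 9 10 3
f 10 1 11
f 10 11 3
f 11 1 12
f 11 12 3
f 12 1 13
f 12 13 3
f 13 1 14
f 13 14 3
f 14 1 2
f 14 2 3
f 16 18 15
f 19 16 15
f 15 18 17
f 17 19 15
f 16 22 18
f 20 16 19
f 20 22 16
f 18 22 17
f 21 19 17
f 17 22 21
f 21 20 19
f 22 20 21



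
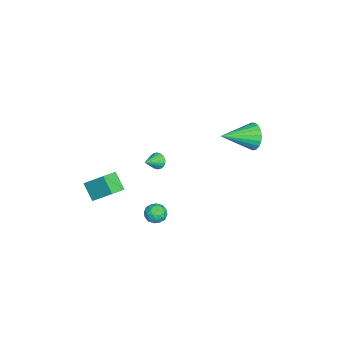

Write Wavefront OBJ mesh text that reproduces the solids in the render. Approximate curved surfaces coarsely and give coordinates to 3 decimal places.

v 3.024 0.109 -4.203
v 3.421 -0.46 -4.223
v 2.239 -0.46 -3.637
v 2.636 -1.029 -3.657
v 2.828 -0.485 -3.27
v 3.313 -0.134 -3.621
v 2.347 -0.786 -4.239
v 2.832 -0.435 -4.59
v 3.003 -1.013 -4.246
v 3.3 -0.827 -3.647
v 2.36 -0.093 -4.213
v 2.657 0.093 -3.614
v 3.292 -0.126 -4.263
v 2.368 -0.794 -3.597
v 2.481 -0.475 -3.37
v 2.715 -0.809 -3.382
v 3.228 0.066 -3.909
v 3.461 -0.268 -3.92
v 3.113 -0.283 -3.36
v 2.199 -0.652 -3.94
v 2.432 -0.986 -3.951
v 2.945 -0.111 -4.478
v 3.179 -0.445 -4.49
v 2.547 -0.637 -4.5
v 3.279 -0.785 -4.288
v 2.818 -1.119 -3.955
v 2.648 -0.977 -4.297
v 2.933 -0.77 -4.503
v 3.454 -0.676 -3.936
v 2.992 -1.01 -3.603
v 3.105 -0.69 -3.376
v 3.39 -0.484 -3.582
v 3.208 -1.001 -3.949
v 2.668 0.09 -4.257
v 2.206 -0.244 -3.924
v 2.27 -0.436 -4.278
v 2.555 -0.23 -4.484
v 2.842 0.199 -3.905
v 2.381 -0.135 -3.572
v 2.727 -0.15 -3.357
v 3.012 0.057 -3.563
v 2.452 0.081 -3.911
v 3.301 -3.202 -2.491
v 2.664 -3.826 -1.629
v 3.643 -2.008 -1.375
v 3.006 -2.632 -0.513
v 4.134 -3.688 -2.227
v 3.497 -4.312 -1.365
v 4.476 -2.494 -1.111
v 3.839 -3.118 -0.249
v -0.18 4.401 1.04
v 0.38 4.487 0.315
v 0.9 2.779 1.68
v 0.554 4.706 0.576
v 0.601 4.872 0.918
v 0.513 4.956 1.28
v 0.306 4.945 1.601
v 0.014 4.839 1.825
v -0.311 4.658 1.914
v -0.613 4.432 1.851
v -0.84 4.201 1.648
v -0.954 4.004 1.34
v -0.933 3.876 0.98
v -0.782 3.838 0.631
v -0.527 3.898 0.352
v -0.211 4.045 0.192
v 0.109 4.253 0.179
v -2.206 -1.389 -3.755
v -1.837 -1.098 -4.094
v -1.274 -1.931 -3.205
v -1.865 -0.941 -3.892
v -1.961 -0.872 -3.662
v -2.105 -0.906 -3.451
v -2.269 -1.036 -3.3
v -2.421 -1.236 -3.239
v -2.53 -1.466 -3.28
v -2.575 -1.681 -3.416
v -2.547 -1.838 -3.618
v -2.451 -1.907 -3.848
v -2.307 -1.873 -4.059
v -2.143 -1.743 -4.21
v -1.991 -1.543 -4.271
v -1.882 -1.313 -4.23
f 1 38 17
f 38 12 41
f 17 41 6
f 38 41 17
f 1 17 13
f 17 6 18
f 13 18 2
f 17 18 13
f 1 13 22
f 13 2 23
f 22 23 8
f 13 23 22
f 1 22 34
f 22 8 37
f 34 37 11
f 22 37 34
f 1 34 38
f 34 11 42
f 38 42 12
f 34 42 38
f 2 18 29
f 18 6 32
f 29 32 10
f 18 32 29
f 6 41 19
f 41 12 40
f 19 40 5
f 41 40 19
f 12 42 39
f 42 11 35
f 39 35 3
f 42 35 39
f 11 37 36
f 37 8 24
f 36 24 7
f 37 24 36
f 8 23 28
f 23 2 25
f 28 25 9
f 23 25 28
f 4 30 16
f 30 10 31
f 16 31 5
f 30 31 16
f 4 16 14
f 16 5 15
f 14 15 3
f 16 15 14
f 4 14 21
f 14 3 20
f 21 20 7
f 14 20 21
f 4 21 26
f 21 7 27
f 26 27 9
f 21 27 26
f 4 26 30
f 26 9 33
f 30 33 10
f 26 33 30
f 5 31 19
f 31 10 32
f 19 32 6
f 31 32 19
f 3 15 39
f 15 5 40
f 39 40 12
f 15 40 39
f 7 20 36
f 20 3 35
f 36 35 11
f 20 35 36
f 9 27 28
f 27 7 24
f 28 24 8
f 27 24 28
f 10 33 29
f 33 9 25
f 29 25 2
f 33 25 29
f 44 46 43
f 47 44 43
f 43 46 45
f 45 47 43
f 44 50 46
f 48 44 47
f 48 50 44
f 46 50 45
f 49 47 45
f 45 50 49
f 49 48 47
f 50 48 49
f 52 51 54
f 52 54 53
f 54 51 55
f 54 55 53
f 55 51 56
f 55 56 53
f 56 51 57
f 56 57 53
f 57 51 58
f 57 58 53
f 58 51 59
f 58 59 53
f 59 51 60
f 59 60 53
f 60 51 61
f 60 61 53
f 61 51 62
f 61 62 53
f 62 51 63
f 62 63 53
f 63 51 64
f 63 64 53
f 64 51 65
f 64 65 53
f 65 51 66
f 65 66 53
f 66 51 67
f 66 67 53
f 67 51 52
f 67 52 53
f 69 68 71
f 69 71 70
f 71 68 72
f 71 72 70
f 72 68 73
f 72 73 70
f 73 68 74
f 73 74 70
f 74 68 75
f 74 75 70
f 75 68 76
f 75 76 70
f 76 68 77
f 76 77 70
f 77 68 78
f 77 78 70
f 78 68 79
f 78 79 70
f 79 68 80
f 79 80 70
f 80 68 81
f 80 81 70
f 81 68 82
f 81 82 70
f 82 68 83
f 82 83 70
f 83 68 69
f 83 69 70



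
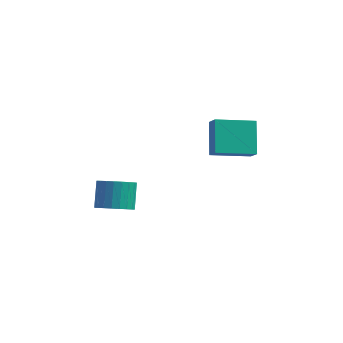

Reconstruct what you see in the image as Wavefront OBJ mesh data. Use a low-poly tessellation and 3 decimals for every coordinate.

v -1.365 0.214 -4.223
v -0.895 -0.355 -3.657
v -1.126 0.577 -2.53
v -1.595 1.146 -3.097
v -0.629 -0.141 -3.779
v -0.86 0.791 -2.652
v -0.474 0.127 -3.969
v -0.705 1.059 -2.842
v -0.455 0.408 -4.197
v -0.686 1.34 -3.071
v -0.575 0.66 -4.43
v -0.806 1.591 -3.303
v -0.815 0.844 -4.631
v -1.045 1.775 -3.504
v -1.138 0.932 -4.77
v -1.369 1.863 -3.643
v -1.496 0.91 -4.826
v -1.727 1.842 -3.699
v -1.834 0.783 -4.79
v -2.065 1.715 -3.663
v -2.1 0.569 -4.668
v -2.331 1.501 -3.541
v -2.255 0.301 -4.478
v -2.486 1.233 -3.351
v -2.274 0.02 -4.249
v -2.505 0.952 -3.123
v -2.154 -0.231 -4.017
v -2.385 0.7 -2.89
v -1.915 -0.415 -3.816
v -2.145 0.516 -2.689
v -1.591 -0.503 -3.677
v -1.822 0.428 -2.55
v -1.233 -0.482 -3.621
v -1.464 0.45 -2.494
v 2.972 0.734 0.277
v 2.55 1.959 1.526
v 4.6 1.664 -0.085
v 4.178 2.89 1.164
v 3.402 0.23 0.916
v 2.98 1.456 2.165
v 5.03 1.161 0.554
v 4.608 2.386 1.803
f 2 1 5
f 2 5 3
f 3 5 6
f 3 6 4
f 5 1 7
f 5 7 6
f 6 7 8
f 6 8 4
f 7 1 9
f 7 9 8
f 8 9 10
f 8 10 4
f 9 1 11
f 9 11 10
f 10 11 12
f 10 12 4
f 11 1 13
f 11 13 12
f 12 13 14
f 12 14 4
f 13 1 15
f 13 15 14
f 14 15 16
f 14 16 4
f 15 1 17
f 15 17 16
f 16 17 18
f 16 18 4
f 17 1 19
f 17 19 18
f 18 19 20
f 18 20 4
f 19 1 21
f 19 21 20
f 20 21 22
f 20 22 4
f 21 1 23
f 21 23 22
f 22 23 24
f 22 24 4
f 23 1 25
f 23 25 24
f 24 25 26
f 24 26 4
f 25 1 27
f 25 27 26
f 26 27 28
f 26 28 4
f 27 1 29
f 27 29 28
f 28 29 30
f 28 30 4
f 29 1 31
f 29 31 30
f 30 31 32
f 30 32 4
f 31 1 33
f 31 33 32
f 32 33 34
f 32 34 4
f 33 1 2
f 33 2 34
f 34 2 3
f 34 3 4
f 36 38 35
f 39 36 35
f 35 38 37
f 37 39 35
f 36 42 38
f 40 36 39
f 40 42 36
f 38 42 37
f 41 39 37
f 37 42 41
f 41 40 39
f 42 40 41



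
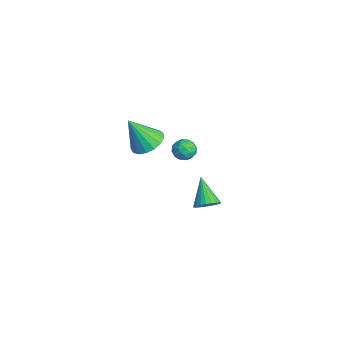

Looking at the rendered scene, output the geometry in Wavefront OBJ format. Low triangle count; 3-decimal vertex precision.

v -1.205 -3.239 2.845
v -0.493 -3.954 2.593
v -1.535 -4.221 4.695
v -0.231 -3.601 2.826
v -0.191 -3.166 3.064
v -0.385 -2.747 3.252
v -0.766 -2.441 3.346
v -1.248 -2.318 3.326
v -1.72 -2.406 3.195
v -2.074 -2.685 2.984
v -2.23 -3.091 2.742
v -2.15 -3.531 2.522
v -1.855 -3.904 2.377
v -1.41 -4.125 2.339
v -0.919 -4.143 2.417
v -1.229 -1.285 2.298
v -0.753 -0.751 2.471
v -0.327 -1.969 1.929
v 0.149 -1.435 2.102
v -0.208 -1.797 2.635
v -0.765 -1.374 2.863
v -0.315 -1.346 1.537
v -0.872 -0.923 1.765
v -0.188 -0.789 2.001
v -0.122 -1.067 2.679
v -0.958 -1.653 1.721
v -0.892 -1.931 2.399
v -1.07 -0.958 2.417
v -0.01 -1.762 1.983
v -0.22 -1.975 2.296
v 0.06 -1.661 2.398
v -1.077 -1.324 2.647
v -0.798 -1.01 2.749
v -0.477 -1.625 2.845
v -0.282 -1.71 1.651
v -0.003 -1.396 1.753
v -1.14 -1.059 2.002
v -0.86 -0.745 2.104
v -0.603 -1.095 1.555
v -0.458 -0.666 2.242
v 0.072 -1.068 2.025
v -0.201 -1.016 1.693
v -0.528 -0.768 1.827
v -0.42 -0.83 2.641
v 0.111 -1.232 2.424
v -0.099 -1.444 2.737
v -0.427 -1.196 2.871
v -0.087 -0.852 2.364
v -1.191 -1.488 1.976
v -0.66 -1.89 1.759
v -0.653 -1.524 1.529
v -0.981 -1.276 1.663
v -1.152 -1.652 2.375
v -0.622 -2.054 2.158
v -0.552 -1.952 2.573
v -0.879 -1.704 2.707
v -0.993 -1.868 2.036
v -1.348 0.309 -3.948
v -0.983 -0.221 -3.457
v -2.832 0.451 -2.692
v -0.866 0.052 -3.35
v -0.823 0.365 -3.334
v -0.859 0.669 -3.411
v -0.97 0.918 -3.571
v -1.139 1.075 -3.788
v -1.339 1.115 -4.029
v -1.54 1.032 -4.258
v -1.713 0.839 -4.44
v -1.829 0.566 -4.546
v -1.873 0.253 -4.562
v -1.836 -0.051 -4.485
v -1.725 -0.3 -4.325
v -1.557 -0.457 -4.108
v -1.356 -0.497 -3.867
v -1.155 -0.414 -3.638
f 2 1 4
f 2 4 3
f 4 1 5
f 4 5 3
f 5 1 6
f 5 6 3
f 6 1 7
f 6 7 3
f 7 1 8
f 7 8 3
f 8 1 9
f 8 9 3
f 9 1 10
f 9 10 3
f 10 1 11
f 10 11 3
f 11 1 12
f 11 12 3
f 12 1 13
f 12 13 3
f 13 1 14
f 13 14 3
f 14 1 15
f 14 15 3
f 15 1 2
f 15 2 3
f 16 53 32
f 53 27 56
f 32 56 21
f 53 56 32
f 16 32 28
f 32 21 33
f 28 33 17
f 32 33 28
f 16 28 37
f 28 17 38
f 37 38 23
f 28 38 37
f 16 37 49
f 37 23 52
f 49 52 26
f 37 52 49
f 16 49 53
f 49 26 57
f 53 57 27
f 49 57 53
f 17 33 44
f 33 21 47
f 44 47 25
f 33 47 44
f 21 56 34
f 56 27 55
f 34 55 20
f 56 55 34
f 27 57 54
f 57 26 50
f 54 50 18
f 57 50 54
f 26 52 51
f 52 23 39
f 51 39 22
f 52 39 51
f 23 38 43
f 38 17 40
f 43 40 24
f 38 40 43
f 19 45 31
f 45 25 46
f 31 46 20
f 45 46 31
f 19 31 29
f 31 20 30
f 29 30 18
f 31 30 29
f 19 29 36
f 29 18 35
f 36 35 22
f 29 35 36
f 19 36 41
f 36 22 42
f 41 42 24
f 36 42 41
f 19 41 45
f 41 24 48
f 45 48 25
f 41 48 45
f 20 46 34
f 46 25 47
f 34 47 21
f 46 47 34
f 18 30 54
f 30 20 55
f 54 55 27
f 30 55 54
f 22 35 51
f 35 18 50
f 51 50 26
f 35 50 51
f 24 42 43
f 42 22 39
f 43 39 23
f 42 39 43
f 25 48 44
f 48 24 40
f 44 40 17
f 48 40 44
f 59 58 61
f 59 61 60
f 61 58 62
f 61 62 60
f 62 58 63
f 62 63 60
f 63 58 64
f 63 64 60
f 64 58 65
f 64 65 60
f 65 58 66
f 65 66 60
f 66 58 67
f 66 67 60
f 67 58 68
f 67 68 60
f 68 58 69
f 68 69 60
f 69 58 70
f 69 70 60
f 70 58 71
f 70 71 60
f 71 58 72
f 71 72 60
f 72 58 73
f 72 73 60
f 73 58 74
f 73 74 60
f 74 58 75
f 74 75 60
f 75 58 59
f 75 59 60



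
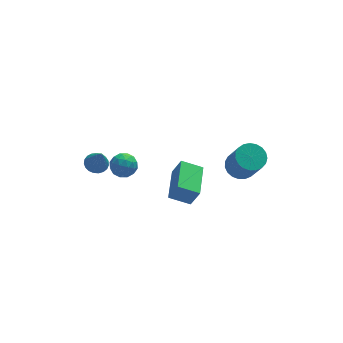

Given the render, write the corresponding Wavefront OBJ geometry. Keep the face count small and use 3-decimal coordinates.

v -3.783 -0.892 2.79
v -3.428 -0.401 2.221
v -2.572 -1.179 3.299
v -2.217 -0.688 2.73
v -2.678 -0.356 3.336
v -3.426 -0.178 3.021
v -2.574 -1.402 2.499
v -3.322 -1.224 2.184
v -2.681 -0.717 2.041
v -2.745 -0.07 2.559
v -3.255 -1.51 2.961
v -3.319 -0.863 3.479
v -3.712 -0.621 2.461
v -2.288 -0.959 3.059
v -2.559 -0.763 3.415
v -2.351 -0.475 3.081
v -3.711 -0.49 2.931
v -3.502 -0.202 2.597
v -3.061 -0.175 3.252
v -2.498 -1.378 2.923
v -2.289 -1.09 2.589
v -3.649 -1.105 2.439
v -3.441 -0.817 2.105
v -2.939 -1.405 2.268
v -3.064 -0.518 2.021
v -2.352 -0.687 2.32
v -2.562 -1.106 2.184
v -3.002 -1.002 1.999
v -3.101 -0.138 2.325
v -2.39 -0.307 2.624
v -2.661 -0.111 2.98
v -3.1 -0.007 2.795
v -2.662 -0.324 2.219
v -3.61 -1.273 2.896
v -2.899 -1.442 3.195
v -2.9 -1.573 2.725
v -3.339 -1.469 2.54
v -3.648 -0.893 3.2
v -2.936 -1.062 3.499
v -2.998 -0.578 3.521
v -3.438 -0.474 3.336
v -3.338 -1.256 3.301
v -3.693 3.518 -1.209
v -3.256 4.069 -1.012
v -3.507 2.802 0.389
v -3.529 4.174 -0.933
v -3.831 4.166 -0.902
v -4.109 4.046 -0.924
v -4.315 3.834 -0.995
v -4.413 3.568 -1.102
v -4.387 3.293 -1.229
v -4.241 3.057 -1.351
v -4 2.901 -1.449
v -3.706 2.851 -1.506
v -3.409 2.917 -1.511
v -3.162 3.086 -1.464
v -3.006 3.331 -1.372
v -2.97 3.607 -1.253
v -3.058 3.868 -1.125
v 3.328 -1.874 2.226
v 4.071 -1.398 2.405
v 4.334 -2.51 4.273
v 3.592 -2.986 4.094
v 3.805 -1.19 2.566
v 4.068 -2.303 4.434
v 3.456 -1.101 2.669
v 3.719 -2.213 4.536
v 3.085 -1.145 2.694
v 3.349 -2.257 4.562
v 2.757 -1.315 2.639
v 3.02 -2.427 4.507
v 2.527 -1.582 2.513
v 2.79 -2.694 4.381
v 2.436 -1.899 2.337
v 2.699 -3.012 4.205
v 2.499 -2.212 2.141
v 2.762 -3.325 4.009
v 2.705 -2.467 1.961
v 2.969 -3.579 3.829
v 3.02 -2.619 1.826
v 3.283 -3.731 3.694
v 3.387 -2.642 1.76
v 3.651 -3.754 3.628
v 3.745 -2.532 1.775
v 4.008 -3.645 3.643
v 4.03 -2.309 1.868
v 4.294 -3.421 3.736
v 4.194 -2.01 2.023
v 4.458 -3.122 3.891
v 4.209 -1.688 2.213
v 4.472 -2.8 4.081
v -1.406 -4.522 3.228
v -0.96 -4.765 4.349
v -0.712 -2.556 3.379
v -0.267 -2.799 4.5
v -0.273 -4.881 2.7
v 0.172 -5.124 3.821
v 0.42 -2.915 2.851
v 0.866 -3.158 3.972
f 1 38 17
f 38 12 41
f 17 41 6
f 38 41 17
f 1 17 13
f 17 6 18
f 13 18 2
f 17 18 13
f 1 13 22
f 13 2 23
f 22 23 8
f 13 23 22
f 1 22 34
f 22 8 37
f 34 37 11
f 22 37 34
f 1 34 38
f 34 11 42
f 38 42 12
f 34 42 38
f 2 18 29
f 18 6 32
f 29 32 10
f 18 32 29
f 6 41 19
f 41 12 40
f 19 40 5
f 41 40 19
f 12 42 39
f 42 11 35
f 39 35 3
f 42 35 39
f 11 37 36
f 37 8 24
f 36 24 7
f 37 24 36
f 8 23 28
f 23 2 25
f 28 25 9
f 23 25 28
f 4 30 16
f 30 10 31
f 16 31 5
f 30 31 16
f 4 16 14
f 16 5 15
f 14 15 3
f 16 15 14
f 4 14 21
f 14 3 20
f 21 20 7
f 14 20 21
f 4 21 26
f 21 7 27
f 26 27 9
f 21 27 26
f 4 26 30
f 26 9 33
f 30 33 10
f 26 33 30
f 5 31 19
f 31 10 32
f 19 32 6
f 31 32 19
f 3 15 39
f 15 5 40
f 39 40 12
f 15 40 39
f 7 20 36
f 20 3 35
f 36 35 11
f 20 35 36
f 9 27 28
f 27 7 24
f 28 24 8
f 27 24 28
f 10 33 29
f 33 9 25
f 29 25 2
f 33 25 29
f 44 43 46
f 44 46 45
f 46 43 47
f 46 47 45
f 47 43 48
f 47 48 45
f 48 43 49
f 48 49 45
f 49 43 50
f 49 50 45
f 50 43 51
f 50 51 45
f 51 43 52
f 51 52 45
f 52 43 53
f 52 53 45
f 53 43 54
f 53 54 45
f 54 43 55
f 54 55 45
f 55 43 56
f 55 56 45
f 56 43 57
f 56 57 45
f 57 43 58
f 57 58 45
f 58 43 59
f 58 59 45
f 59 43 44
f 59 44 45
f 61 60 64
f 61 64 62
f 62 64 65
f 62 65 63
f 64 60 66
f 64 66 65
f 65 66 67
f 65 67 63
f 66 60 68
f 66 68 67
f 67 68 69
f 67 69 63
f 68 60 70
f 68 70 69
f 69 70 71
f 69 71 63
f 70 60 72
f 70 72 71
f 71 72 73
f 71 73 63
f 72 60 74
f 72 74 73
f 73 74 75
f 73 75 63
f 74 60 76
f 74 76 75
f 75 76 77
f 75 77 63
f 76 60 78
f 76 78 77
f 77 78 79
f 77 79 63
f 78 60 80
f 78 80 79
f 79 80 81
f 79 81 63
f 80 60 82
f 80 82 81
f 81 82 83
f 81 83 63
f 82 60 84
f 82 84 83
f 83 84 85
f 83 85 63
f 84 60 86
f 84 86 85
f 85 86 87
f 85 87 63
f 86 60 88
f 86 88 87
f 87 88 89
f 87 89 63
f 88 60 90
f 88 90 89
f 89 90 91
f 89 91 63
f 90 60 61
f 90 61 91
f 91 61 62
f 91 62 63
f 93 95 92
f 96 93 92
f 92 95 94
f 94 96 92
f 93 99 95
f 97 93 96
f 97 99 93
f 95 99 94
f 98 96 94
f 94 99 98
f 98 97 96
f 99 97 98



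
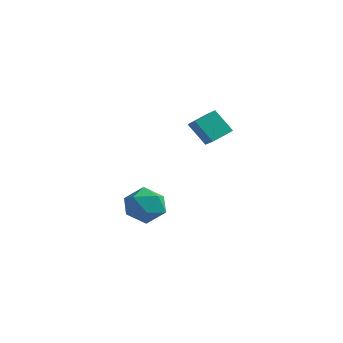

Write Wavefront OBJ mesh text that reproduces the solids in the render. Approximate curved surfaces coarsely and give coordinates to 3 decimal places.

v -3.987 1.52 -2.719
v -3.27 2.133 -2.014
v -2.59 1.367 -4.006
v -1.873 1.98 -3.301
v -2.209 0.893 -2.998
v -3.072 0.987 -2.202
v -2.788 2.513 -3.818
v -3.651 2.607 -3.022
v -2.529 2.746 -2.693
v -2.171 1.745 -2.186
v -3.689 1.755 -3.834
v -3.331 0.754 -3.327
v 0.216 1.284 3.433
v 0.641 2.328 3.875
v -0.536 1.826 2.878
v -0.111 2.869 3.319
v 1.131 1.391 2.301
v 1.556 2.434 2.742
v 0.379 1.932 1.745
v 0.804 2.976 2.187
f 1 12 6
f 1 6 2
f 1 2 8
f 1 8 11
f 1 11 12
f 2 6 10
f 6 12 5
f 12 11 3
f 11 8 7
f 8 2 9
f 4 10 5
f 4 5 3
f 4 3 7
f 4 7 9
f 4 9 10
f 5 10 6
f 3 5 12
f 7 3 11
f 9 7 8
f 10 9 2
f 14 16 13
f 17 14 13
f 13 16 15
f 15 17 13
f 14 20 16
f 18 14 17
f 18 20 14
f 16 20 15
f 19 17 15
f 15 20 19
f 19 18 17
f 20 18 19



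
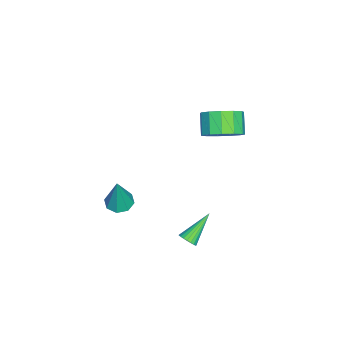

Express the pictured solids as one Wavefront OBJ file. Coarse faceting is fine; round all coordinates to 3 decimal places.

v 2.25 -0.707 -0.967
v 2.982 -0.623 -1.155
v 2.77 -0.633 1.087
v 2.705 -0.114 -1.104
v 2.162 0.047 -0.972
v 1.67 -0.233 -0.838
v 1.519 -0.792 -0.779
v 1.796 -1.301 -0.83
v 2.339 -1.462 -0.962
v 2.83 -1.181 -1.096
v 2.574 2.893 -2.873
v 2.894 3.3 -2.76
v 1.226 3.647 -1.767
v 2.788 3.373 -2.939
v 2.646 3.364 -3.107
v 2.49 3.273 -3.234
v 2.349 3.116 -3.299
v 2.248 2.921 -3.29
v 2.202 2.721 -3.209
v 2.221 2.551 -3.07
v 2.301 2.44 -2.898
v 2.428 2.407 -2.721
v 2.58 2.459 -2.57
v 2.732 2.585 -2.472
v 2.856 2.765 -2.443
v 2.931 2.967 -2.489
v 2.945 3.156 -2.601
v -0.295 3.874 3.336
v 0.154 4.555 4.058
v -0.776 4.247 4.927
v -1.225 3.566 4.204
v -0.253 4.886 3.739
v -1.184 4.577 4.608
v -0.674 4.895 3.292
v -1.605 4.587 4.161
v -0.974 4.58 2.858
v -1.905 4.272 3.727
v -1.059 4.041 2.576
v -1.989 3.733 3.445
v -0.901 3.449 2.536
v -1.831 3.141 3.404
v -0.55 2.992 2.749
v -1.481 2.684 3.617
v -0.119 2.815 3.148
v -1.049 2.507 4.017
v 0.257 2.974 3.607
v -0.674 2.666 4.476
v 0.458 3.419 3.98
v -0.473 3.111 4.849
v 0.419 4.009 4.148
v -0.511 3.7 5.017
f 2 1 4
f 2 4 3
f 4 1 5
f 4 5 3
f 5 1 6
f 5 6 3
f 6 1 7
f 6 7 3
f 7 1 8
f 7 8 3
f 8 1 9
f 8 9 3
f 9 1 10
f 9 10 3
f 10 1 2
f 10 2 3
f 12 11 14
f 12 14 13
f 14 11 15
f 14 15 13
f 15 11 16
f 15 16 13
f 16 11 17
f 16 17 13
f 17 11 18
f 17 18 13
f 18 11 19
f 18 19 13
f 19 11 20
f 19 20 13
f 20 11 21
f 20 21 13
f 21 11 22
f 21 22 13
f 22 11 23
f 22 23 13
f 23 11 24
f 23 24 13
f 24 11 25
f 24 25 13
f 25 11 26
f 25 26 13
f 26 11 27
f 26 27 13
f 27 11 12
f 27 12 13
f 29 28 32
f 29 32 30
f 30 32 33
f 30 33 31
f 32 28 34
f 32 34 33
f 33 34 35
f 33 35 31
f 34 28 36
f 34 36 35
f 35 36 37
f 35 37 31
f 36 28 38
f 36 38 37
f 37 38 39
f 37 39 31
f 38 28 40
f 38 40 39
f 39 40 41
f 39 41 31
f 40 28 42
f 40 42 41
f 41 42 43
f 41 43 31
f 42 28 44
f 42 44 43
f 43 44 45
f 43 45 31
f 44 28 46
f 44 46 45
f 45 46 47
f 45 47 31
f 46 28 48
f 46 48 47
f 47 48 49
f 47 49 31
f 48 28 50
f 48 50 49
f 49 50 51
f 49 51 31
f 50 28 29
f 50 29 51
f 51 29 30
f 51 30 31



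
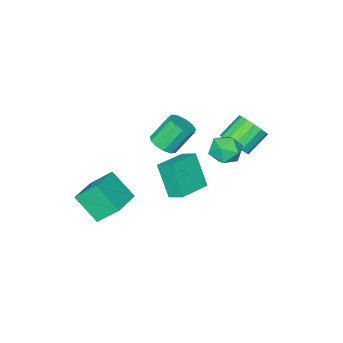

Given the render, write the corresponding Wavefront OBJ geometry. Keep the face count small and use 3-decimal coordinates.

v -0.265 2.549 0.703
v -0.377 1.588 2.396
v -0.402 3.362 1.155
v -0.514 2.4 2.848
v 1.434 2.72 0.912
v 1.322 1.758 2.605
v 1.297 3.532 1.364
v 1.185 2.571 3.057
v 0.87 -0.473 -1.408
v 1.223 -1.728 -0.152
v 2.488 0.331 -1.058
v 2.84 -0.924 0.197
v 1.54 -1.356 -2.477
v 1.892 -2.611 -1.222
v 3.157 -0.552 -2.128
v 3.51 -1.807 -0.872
v -1.982 -1.666 0.267
v -1.48 -1.058 0.404
v -2.377 -0.626 1.77
v -2.878 -1.234 1.633
v -1.806 -0.896 0.139
v -2.703 -0.464 1.504
v -2.188 -0.979 -0.086
v -3.085 -0.547 1.28
v -2.505 -1.28 -0.199
v -3.401 -0.847 1.167
v -2.655 -1.703 -0.163
v -3.552 -1.271 1.202
v -2.591 -2.115 0.009
v -3.488 -1.683 1.374
v -2.334 -2.384 0.263
v -3.231 -1.952 1.629
v -1.965 -2.426 0.518
v -2.862 -1.993 1.884
v -1.601 -2.226 0.694
v -2.498 -1.794 2.06
v -1.358 -1.848 0.734
v -2.255 -1.416 2.1
v -1.313 -1.413 0.626
v -2.21 -0.981 1.992
v -1.171 4.624 3.902
v -0.537 4.065 4.224
v -1.723 3.535 3.096
v -1.089 2.976 3.418
v -1.744 3.279 3.963
v -1.402 3.953 4.461
v -0.858 3.647 2.859
v -0.516 4.321 3.357
v -0.344 3.461 3.579
v -0.891 3.234 4.262
v -1.369 4.366 3.058
v -1.916 4.139 3.741
v -2.803 2.58 2.385
v -2.283 2.669 3.077
v -3.476 2.729 3.967
v -3.997 2.64 3.275
v -2.365 3.089 2.938
v -3.559 3.149 3.828
v -2.565 3.374 2.651
v -3.759 3.433 3.541
v -2.829 3.445 2.293
v -4.022 3.505 3.183
v -3.085 3.285 1.96
v -4.279 3.344 2.85
v -3.267 2.936 1.74
v -4.46 2.995 2.63
v -3.324 2.491 1.693
v -4.517 2.551 2.583
v -3.241 2.071 1.832
v -4.435 2.131 2.722
v -3.041 1.787 2.119
v -4.235 1.846 3.009
v -2.778 1.715 2.477
v -3.971 1.775 3.367
v -2.521 1.876 2.81
v -3.715 1.935 3.7
v -2.34 2.225 3.03
v -3.533 2.284 3.92
f 2 4 1
f 5 2 1
f 1 4 3
f 3 5 1
f 2 8 4
f 6 2 5
f 6 8 2
f 4 8 3
f 7 5 3
f 3 8 7
f 7 6 5
f 8 6 7
f 10 12 9
f 13 10 9
f 9 12 11
f 11 13 9
f 10 16 12
f 14 10 13
f 14 16 10
f 12 16 11
f 15 13 11
f 11 16 15
f 15 14 13
f 16 14 15
f 18 17 21
f 18 21 19
f 19 21 22
f 19 22 20
f 21 17 23
f 21 23 22
f 22 23 24
f 22 24 20
f 23 17 25
f 23 25 24
f 24 25 26
f 24 26 20
f 25 17 27
f 25 27 26
f 26 27 28
f 26 28 20
f 27 17 29
f 27 29 28
f 28 29 30
f 28 30 20
f 29 17 31
f 29 31 30
f 30 31 32
f 30 32 20
f 31 17 33
f 31 33 32
f 32 33 34
f 32 34 20
f 33 17 35
f 33 35 34
f 34 35 36
f 34 36 20
f 35 17 37
f 35 37 36
f 36 37 38
f 36 38 20
f 37 17 39
f 37 39 38
f 38 39 40
f 38 40 20
f 39 17 18
f 39 18 40
f 40 18 19
f 40 19 20
f 41 52 46
f 41 46 42
f 41 42 48
f 41 48 51
f 41 51 52
f 42 46 50
f 46 52 45
f 52 51 43
f 51 48 47
f 48 42 49
f 44 50 45
f 44 45 43
f 44 43 47
f 44 47 49
f 44 49 50
f 45 50 46
f 43 45 52
f 47 43 51
f 49 47 48
f 50 49 42
f 54 53 57
f 54 57 55
f 55 57 58
f 55 58 56
f 57 53 59
f 57 59 58
f 58 59 60
f 58 60 56
f 59 53 61
f 59 61 60
f 60 61 62
f 60 62 56
f 61 53 63
f 61 63 62
f 62 63 64
f 62 64 56
f 63 53 65
f 63 65 64
f 64 65 66
f 64 66 56
f 65 53 67
f 65 67 66
f 66 67 68
f 66 68 56
f 67 53 69
f 67 69 68
f 68 69 70
f 68 70 56
f 69 53 71
f 69 71 70
f 70 71 72
f 70 72 56
f 71 53 73
f 71 73 72
f 72 73 74
f 72 74 56
f 73 53 75
f 73 75 74
f 74 75 76
f 74 76 56
f 75 53 77
f 75 77 76
f 76 77 78
f 76 78 56
f 77 53 54
f 77 54 78
f 78 54 55
f 78 55 56

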